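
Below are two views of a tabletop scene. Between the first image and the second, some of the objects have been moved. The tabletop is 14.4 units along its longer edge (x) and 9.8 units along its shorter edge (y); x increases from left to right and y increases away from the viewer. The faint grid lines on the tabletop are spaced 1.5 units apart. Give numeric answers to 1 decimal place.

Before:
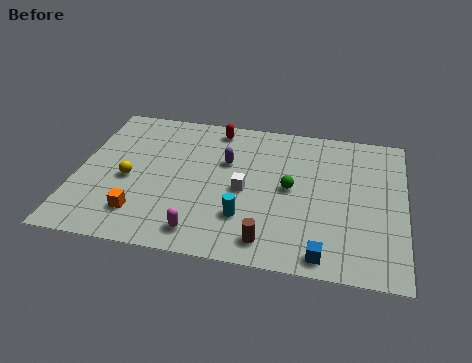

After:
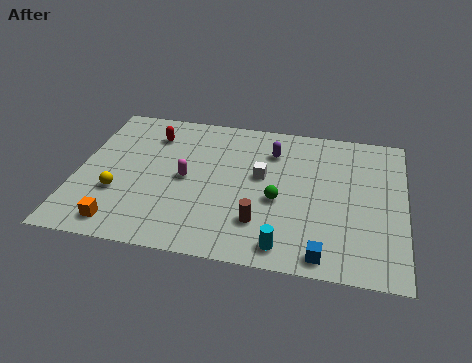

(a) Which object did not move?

the blue cube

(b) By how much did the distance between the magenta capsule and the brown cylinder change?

+1.2

Before: roughly 2.9 units apart; after: 4.1. That's 1.2 units further apart.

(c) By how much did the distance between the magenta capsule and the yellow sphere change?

-1.2

They were about 4.5 units apart before and 3.3 after — 1.2 units closer together.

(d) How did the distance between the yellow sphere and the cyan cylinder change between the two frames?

+2.3

Before: roughly 5.4 units apart; after: 7.7. That's 2.3 units further apart.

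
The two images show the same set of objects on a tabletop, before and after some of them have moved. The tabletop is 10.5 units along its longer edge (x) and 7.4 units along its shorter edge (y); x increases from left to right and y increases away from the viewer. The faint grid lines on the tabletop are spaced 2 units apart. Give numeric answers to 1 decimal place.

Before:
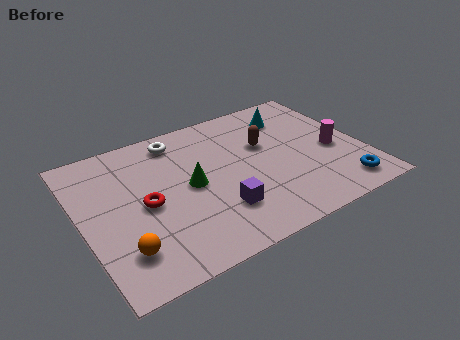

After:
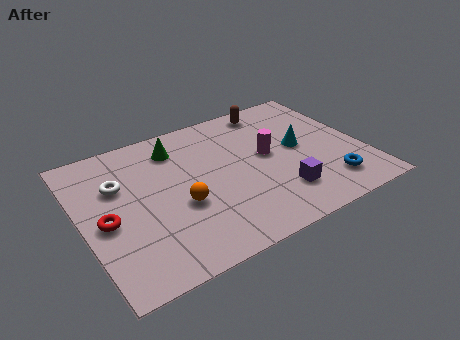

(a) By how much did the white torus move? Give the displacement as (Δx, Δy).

(-2.4, -1.4)

The white torus started near (3.9, 6.3) and ended near (1.5, 4.9).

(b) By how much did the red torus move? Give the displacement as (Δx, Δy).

(-1.5, -0.2)

From the two frames, the red torus sits at roughly (2.3, 3.5) before and (0.8, 3.3) after.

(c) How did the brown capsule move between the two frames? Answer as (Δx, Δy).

(0.6, 1.9)

From the two frames, the brown capsule sits at roughly (7.0, 4.6) before and (7.6, 6.5) after.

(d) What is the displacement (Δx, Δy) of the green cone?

(-0.2, 2.2)

The green cone started near (4.0, 3.7) and ended near (3.8, 5.9).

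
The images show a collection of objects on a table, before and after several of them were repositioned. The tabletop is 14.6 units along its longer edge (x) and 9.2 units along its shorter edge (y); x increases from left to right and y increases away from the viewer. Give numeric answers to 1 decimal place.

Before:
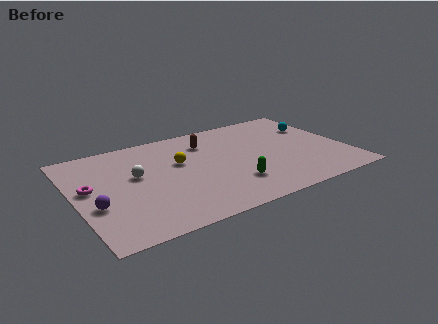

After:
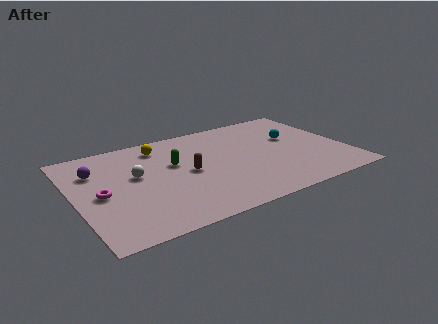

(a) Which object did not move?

the white sphere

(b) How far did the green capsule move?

4.2

From (8.1, 2.4) to (5.4, 5.6), the green capsule covered √(2.7² + 3.2²) ≈ 4.2 units.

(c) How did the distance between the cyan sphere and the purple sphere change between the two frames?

-2.1

They were about 12.8 units apart before and 10.7 after — 2.1 units closer together.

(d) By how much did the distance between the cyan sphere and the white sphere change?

-1.4

The distance was about 10.1 in the first image and 8.7 in the second, so they moved 1.4 units closer together.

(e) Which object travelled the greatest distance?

the green capsule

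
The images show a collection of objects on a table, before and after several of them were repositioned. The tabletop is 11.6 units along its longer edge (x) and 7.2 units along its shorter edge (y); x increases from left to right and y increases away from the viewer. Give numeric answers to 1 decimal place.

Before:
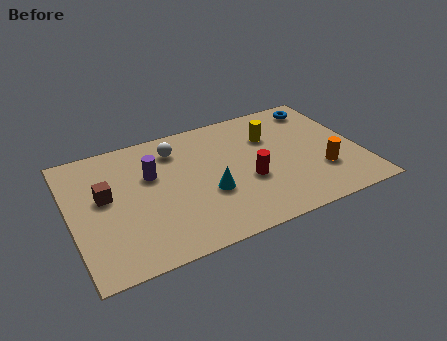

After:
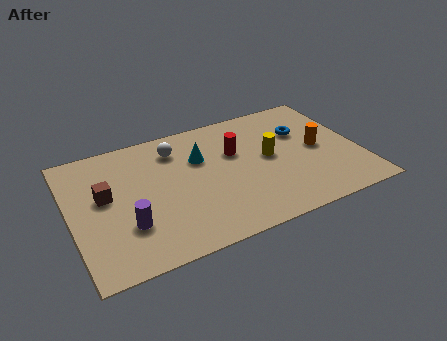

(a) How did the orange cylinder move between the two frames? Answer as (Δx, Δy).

(0.1, 1.4)

The orange cylinder started near (9.9, 2.2) and ended near (10.0, 3.6).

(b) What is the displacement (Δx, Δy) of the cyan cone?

(-0.1, 2.1)

The cyan cone was at about (5.4, 2.7) and moved to about (5.3, 4.8).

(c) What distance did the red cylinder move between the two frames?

1.8

From (7.0, 2.8) to (6.7, 4.6), the red cylinder covered √(0.3² + 1.8²) ≈ 1.8 units.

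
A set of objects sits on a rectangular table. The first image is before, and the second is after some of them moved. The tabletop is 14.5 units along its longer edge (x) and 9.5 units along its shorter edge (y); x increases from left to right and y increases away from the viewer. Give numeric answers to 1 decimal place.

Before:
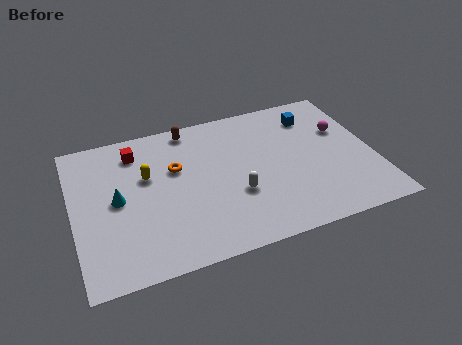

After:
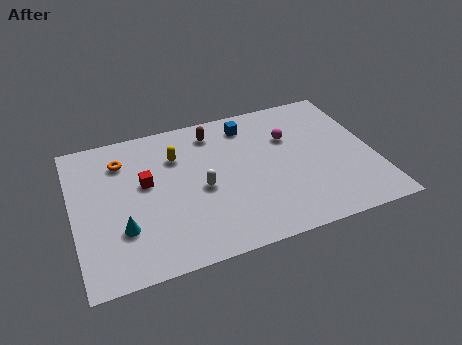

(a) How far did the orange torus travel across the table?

2.8

From (5.0, 6.0) to (2.5, 7.3), the orange torus covered √(2.5² + 1.3²) ≈ 2.8 units.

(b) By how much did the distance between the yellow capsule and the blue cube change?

-4.7

They were about 8.5 units apart before and 3.8 after — 4.7 units closer together.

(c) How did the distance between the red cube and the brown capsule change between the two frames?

+1.4

Before: roughly 2.8 units apart; after: 4.2. That's 1.4 units further apart.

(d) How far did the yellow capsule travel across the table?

1.7

The yellow capsule was near (3.6, 5.9) before and (5.1, 6.8) after, so it travelled √(1.5² + 0.9²) ≈ 1.7 units.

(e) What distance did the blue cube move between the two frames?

3.2

The blue cube moved from about (11.9, 7.5) to (8.7, 7.9), a distance of √(3.2² + 0.4²) ≈ 3.2.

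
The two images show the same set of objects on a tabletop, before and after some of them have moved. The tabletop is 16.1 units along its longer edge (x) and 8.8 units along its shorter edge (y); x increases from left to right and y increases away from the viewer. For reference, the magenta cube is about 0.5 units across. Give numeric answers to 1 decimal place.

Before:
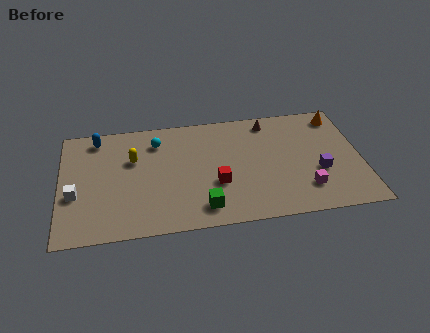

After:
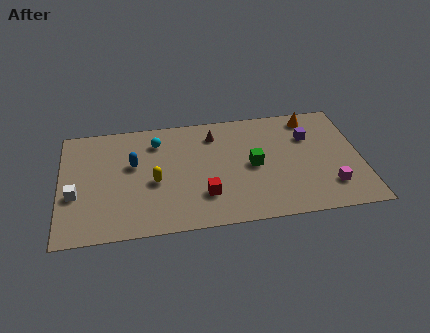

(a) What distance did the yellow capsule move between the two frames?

2.2

From (3.9, 5.7) to (5.0, 3.8), the yellow capsule covered √(1.1² + 1.9²) ≈ 2.2 units.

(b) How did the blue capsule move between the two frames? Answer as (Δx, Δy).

(1.9, -2.3)

The blue capsule started near (2.0, 7.6) and ended near (3.9, 5.3).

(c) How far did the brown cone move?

3.1

The brown cone was near (11.3, 7.6) before and (8.3, 7.0) after, so it travelled √(3.0² + 0.6²) ≈ 3.1 units.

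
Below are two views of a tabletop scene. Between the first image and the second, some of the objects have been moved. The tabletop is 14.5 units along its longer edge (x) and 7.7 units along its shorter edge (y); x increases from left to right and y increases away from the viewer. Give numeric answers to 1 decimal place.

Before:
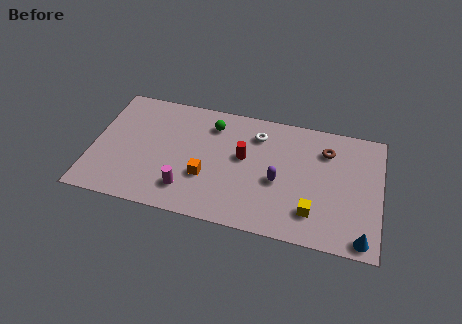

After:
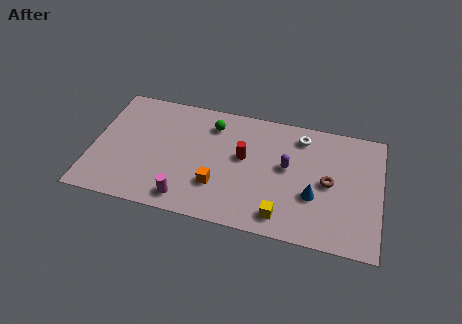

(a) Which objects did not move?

the red cylinder and the green sphere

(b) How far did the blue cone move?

3.2

From (13.7, 0.8) to (11.2, 2.8), the blue cone covered √(2.5² + 2.0²) ≈ 3.2 units.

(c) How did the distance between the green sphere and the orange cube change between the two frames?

+0.4

Before: roughly 3.4 units apart; after: 3.8. That's 0.4 units further apart.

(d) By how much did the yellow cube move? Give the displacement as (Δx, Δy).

(-1.5, -0.6)

The yellow cube was at about (11.2, 1.8) and moved to about (9.7, 1.2).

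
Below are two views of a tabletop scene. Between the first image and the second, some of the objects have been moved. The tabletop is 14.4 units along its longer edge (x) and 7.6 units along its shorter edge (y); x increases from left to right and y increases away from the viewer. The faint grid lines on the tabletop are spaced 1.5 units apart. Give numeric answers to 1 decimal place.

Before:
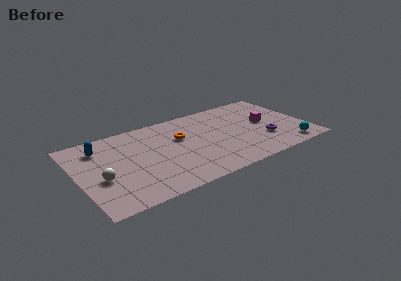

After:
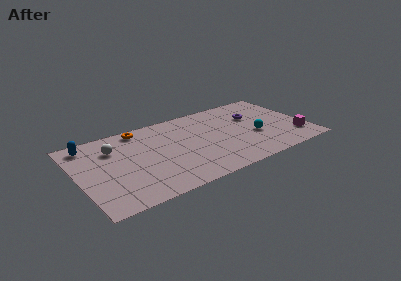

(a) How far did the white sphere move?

2.7

The white sphere was near (1.3, 3.0) before and (2.4, 5.5) after, so it travelled √(1.1² + 2.5²) ≈ 2.7 units.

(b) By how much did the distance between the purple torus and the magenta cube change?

+2.3

The distance was about 1.6 in the first image and 3.9 in the second, so they moved 2.3 units further apart.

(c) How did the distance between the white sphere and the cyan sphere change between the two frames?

-2.7

They were about 11.8 units apart before and 9.1 after — 2.7 units closer together.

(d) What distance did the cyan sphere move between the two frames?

2.7

The cyan sphere was near (12.9, 1.0) before and (11.1, 3.0) after, so it travelled √(1.8² + 2.0²) ≈ 2.7 units.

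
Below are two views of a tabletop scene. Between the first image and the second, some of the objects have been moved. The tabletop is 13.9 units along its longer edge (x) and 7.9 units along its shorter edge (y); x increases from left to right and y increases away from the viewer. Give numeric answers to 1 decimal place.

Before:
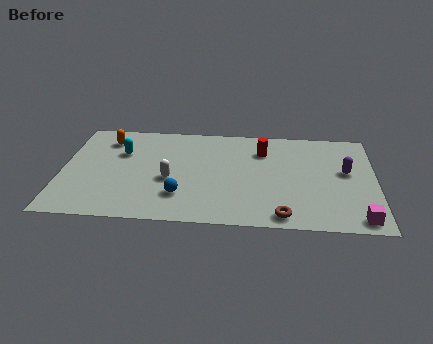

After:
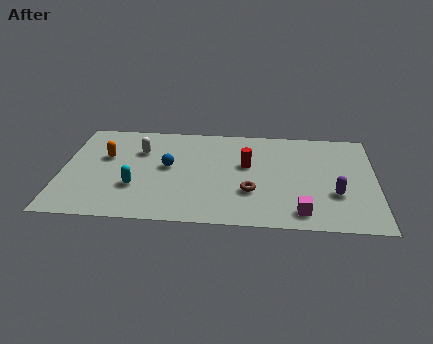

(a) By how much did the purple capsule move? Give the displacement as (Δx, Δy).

(-0.5, -1.8)

The purple capsule was at about (12.6, 4.5) and moved to about (12.1, 2.7).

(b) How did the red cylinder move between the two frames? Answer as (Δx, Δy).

(-0.7, -1.2)

From the two frames, the red cylinder sits at roughly (8.9, 5.9) before and (8.2, 4.7) after.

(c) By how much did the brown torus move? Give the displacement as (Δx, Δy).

(-1.4, 1.7)

The brown torus started near (9.8, 0.9) and ended near (8.4, 2.6).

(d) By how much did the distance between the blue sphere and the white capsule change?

+0.5

They were about 1.3 units apart before and 1.8 after — 0.5 units further apart.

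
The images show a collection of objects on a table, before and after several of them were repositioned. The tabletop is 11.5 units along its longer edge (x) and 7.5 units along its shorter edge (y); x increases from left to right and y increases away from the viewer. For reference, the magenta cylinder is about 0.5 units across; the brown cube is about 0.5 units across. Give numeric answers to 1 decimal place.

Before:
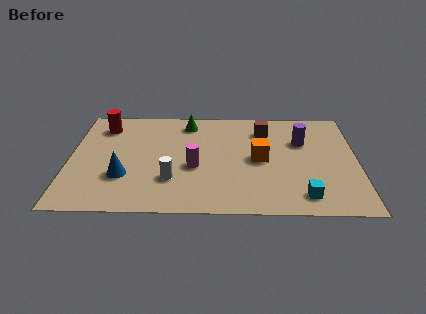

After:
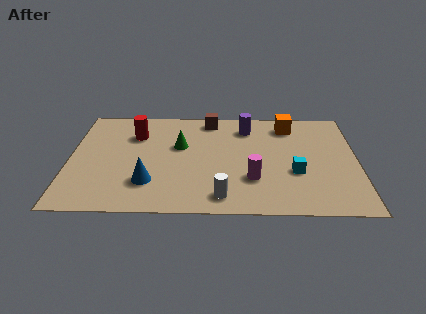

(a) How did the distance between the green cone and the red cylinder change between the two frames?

-1.4

Before: roughly 3.4 units apart; after: 2.0. That's 1.4 units closer together.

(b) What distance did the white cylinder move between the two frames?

2.3

From (4.1, 2.2) to (6.1, 1.1), the white cylinder covered √(2.0² + 1.1²) ≈ 2.3 units.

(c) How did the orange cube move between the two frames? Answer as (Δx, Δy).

(1.2, 2.5)

From the two frames, the orange cube sits at roughly (7.6, 3.7) before and (8.8, 6.2) after.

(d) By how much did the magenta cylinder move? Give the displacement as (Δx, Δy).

(2.3, -0.8)

The magenta cylinder was at about (5.0, 3.1) and moved to about (7.3, 2.3).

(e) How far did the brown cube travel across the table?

2.3

The brown cube was near (7.8, 5.8) before and (5.6, 6.6) after, so it travelled √(2.2² + 0.8²) ≈ 2.3 units.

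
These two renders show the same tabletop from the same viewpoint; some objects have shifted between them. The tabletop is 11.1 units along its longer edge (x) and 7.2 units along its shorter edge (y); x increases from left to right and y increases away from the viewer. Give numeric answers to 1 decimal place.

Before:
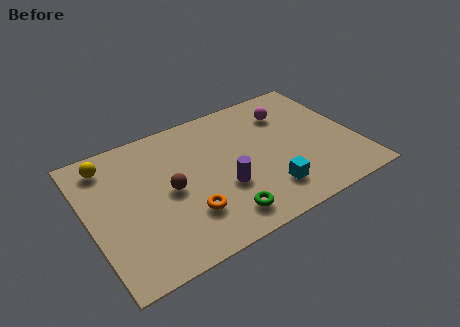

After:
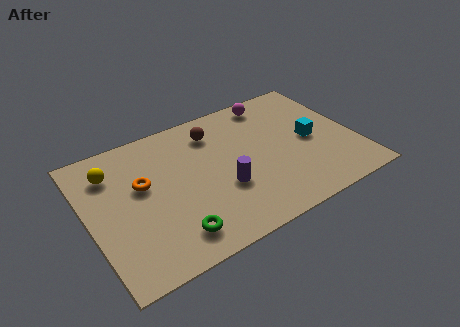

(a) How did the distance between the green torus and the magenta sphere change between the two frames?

+1.6

They were about 5.5 units apart before and 7.1 after — 1.6 units further apart.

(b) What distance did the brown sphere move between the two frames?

3.1

The brown sphere was near (3.3, 3.5) before and (5.5, 5.7) after, so it travelled √(2.2² + 2.2²) ≈ 3.1 units.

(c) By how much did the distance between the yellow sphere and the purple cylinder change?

-0.4

They were about 5.5 units apart before and 5.1 after — 0.4 units closer together.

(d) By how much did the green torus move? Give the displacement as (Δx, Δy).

(-2.0, 0.1)

The green torus was at about (5.1, 1.2) and moved to about (3.1, 1.3).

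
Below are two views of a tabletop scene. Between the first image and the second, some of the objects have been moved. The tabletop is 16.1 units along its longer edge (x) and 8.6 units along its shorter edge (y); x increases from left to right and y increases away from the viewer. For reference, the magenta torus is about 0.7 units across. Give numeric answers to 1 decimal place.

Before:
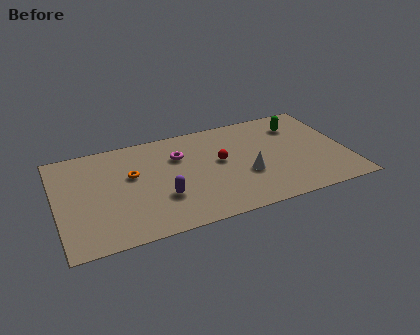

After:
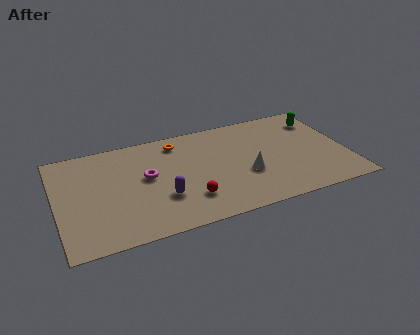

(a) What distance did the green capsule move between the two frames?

1.3

The green capsule was near (13.7, 6.6) before and (15.0, 6.7) after, so it travelled √(1.3² + 0.1²) ≈ 1.3 units.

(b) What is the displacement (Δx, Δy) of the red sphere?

(-2.0, -2.6)

The red sphere was at about (9.1, 4.8) and moved to about (7.1, 2.2).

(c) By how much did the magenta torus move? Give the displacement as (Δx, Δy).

(-1.9, -1.2)

From the two frames, the magenta torus sits at roughly (6.9, 6.0) before and (5.0, 4.8) after.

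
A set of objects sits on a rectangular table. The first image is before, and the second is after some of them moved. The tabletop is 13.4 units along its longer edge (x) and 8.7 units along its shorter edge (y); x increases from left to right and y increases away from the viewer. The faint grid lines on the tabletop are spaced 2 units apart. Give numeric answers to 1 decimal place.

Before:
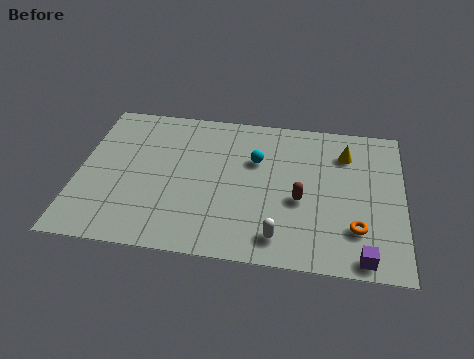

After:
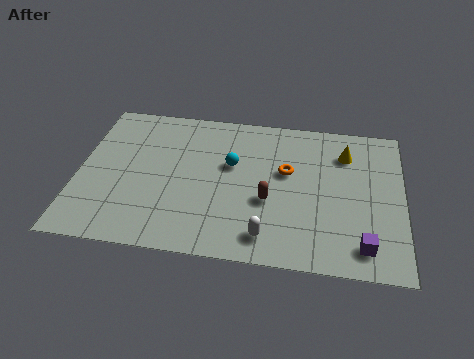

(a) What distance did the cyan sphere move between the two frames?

1.1

The cyan sphere moved from about (7.3, 5.7) to (6.3, 5.3), a distance of √(1.0² + 0.4²) ≈ 1.1.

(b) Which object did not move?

the yellow cone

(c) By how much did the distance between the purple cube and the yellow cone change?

-0.6

They were about 5.9 units apart before and 5.3 after — 0.6 units closer together.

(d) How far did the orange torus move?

4.1

The orange torus moved from about (11.5, 2.3) to (8.6, 5.2), a distance of √(2.9² + 2.9²) ≈ 4.1.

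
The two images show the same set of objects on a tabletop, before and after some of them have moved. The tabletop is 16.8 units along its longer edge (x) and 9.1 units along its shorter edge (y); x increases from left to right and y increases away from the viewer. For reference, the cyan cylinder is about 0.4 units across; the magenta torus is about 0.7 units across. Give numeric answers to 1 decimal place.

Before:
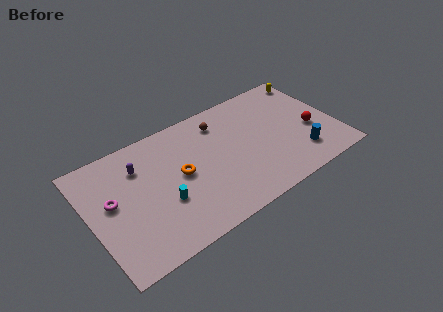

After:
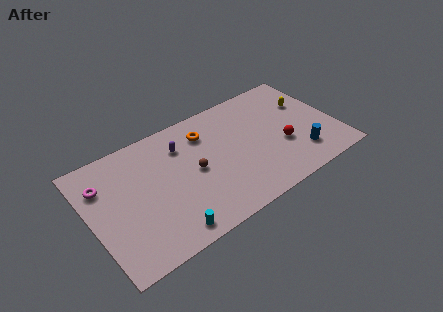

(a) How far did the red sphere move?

2.1

The red sphere moved from about (15.1, 3.7) to (13.0, 3.4), a distance of √(2.1² + 0.3²) ≈ 2.1.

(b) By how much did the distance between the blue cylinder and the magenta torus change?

+0.8

Before: roughly 12.9 units apart; after: 13.7. That's 0.8 units further apart.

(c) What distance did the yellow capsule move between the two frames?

2.1

From (16.0, 7.9) to (15.2, 6.0), the yellow capsule covered √(0.8² + 1.9²) ≈ 2.1 units.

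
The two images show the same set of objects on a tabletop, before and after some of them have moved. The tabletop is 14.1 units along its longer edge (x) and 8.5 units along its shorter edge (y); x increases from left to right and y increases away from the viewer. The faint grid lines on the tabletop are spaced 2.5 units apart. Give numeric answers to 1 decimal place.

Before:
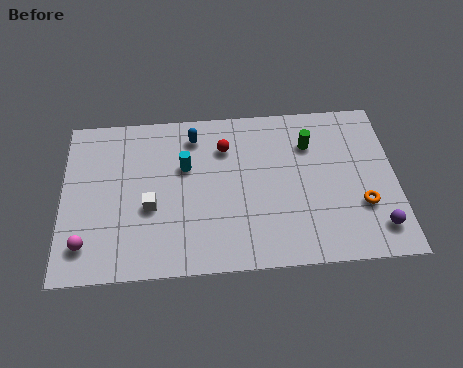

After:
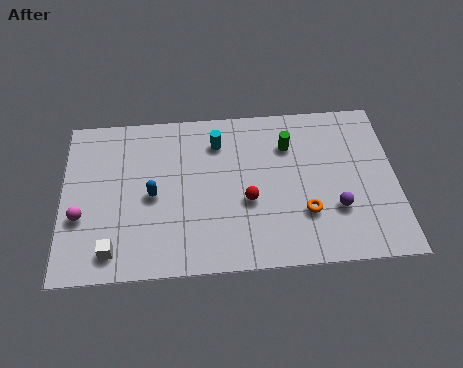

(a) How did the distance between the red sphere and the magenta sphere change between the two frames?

-0.5

They were about 7.5 units apart before and 7.0 after — 0.5 units closer together.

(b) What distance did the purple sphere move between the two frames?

2.0

The purple sphere moved from about (13.2, 1.6) to (11.5, 2.7), a distance of √(1.7² + 1.1²) ≈ 2.0.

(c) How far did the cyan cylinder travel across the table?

1.8

From (5.2, 5.4) to (6.6, 6.6), the cyan cylinder covered √(1.4² + 1.2²) ≈ 1.8 units.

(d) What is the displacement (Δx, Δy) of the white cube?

(-1.6, -2.1)

The white cube was at about (3.7, 3.4) and moved to about (2.1, 1.3).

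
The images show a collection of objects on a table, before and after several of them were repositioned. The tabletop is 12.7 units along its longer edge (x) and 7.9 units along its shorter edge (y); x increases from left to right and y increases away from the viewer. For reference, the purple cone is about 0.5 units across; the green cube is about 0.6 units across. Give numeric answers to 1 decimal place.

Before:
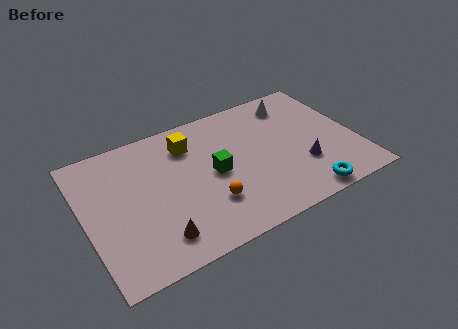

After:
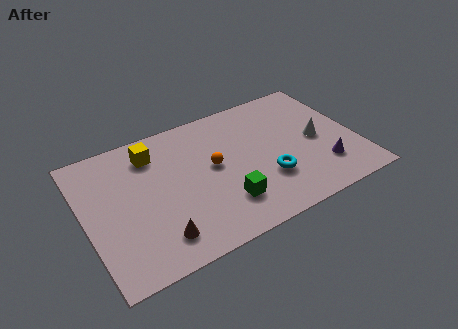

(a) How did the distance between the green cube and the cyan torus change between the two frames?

-2.7

They were about 4.9 units apart before and 2.2 after — 2.7 units closer together.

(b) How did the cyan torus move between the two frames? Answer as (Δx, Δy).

(-1.5, 1.7)

The cyan torus was at about (9.8, 0.8) and moved to about (8.3, 2.5).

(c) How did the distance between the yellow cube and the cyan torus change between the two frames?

-0.9

The distance was about 7.1 in the first image and 6.2 in the second, so they moved 0.9 units closer together.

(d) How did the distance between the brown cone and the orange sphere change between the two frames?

+1.5

Before: roughly 2.6 units apart; after: 4.1. That's 1.5 units further apart.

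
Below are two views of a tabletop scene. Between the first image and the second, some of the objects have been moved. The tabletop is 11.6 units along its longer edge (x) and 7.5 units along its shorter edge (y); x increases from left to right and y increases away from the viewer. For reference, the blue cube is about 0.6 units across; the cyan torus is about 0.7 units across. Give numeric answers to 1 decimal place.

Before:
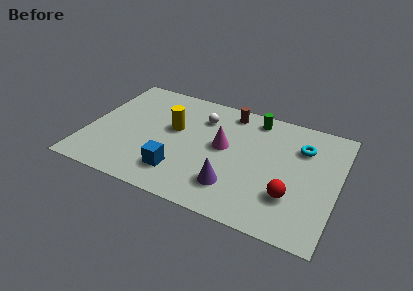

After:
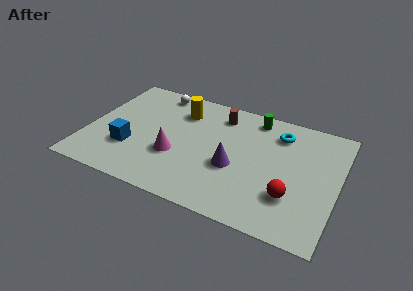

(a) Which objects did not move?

the red sphere and the green cylinder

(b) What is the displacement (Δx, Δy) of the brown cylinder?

(-0.4, -0.4)

From the two frames, the brown cylinder sits at roughly (6.3, 6.5) before and (5.9, 6.1) after.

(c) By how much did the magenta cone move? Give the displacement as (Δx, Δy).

(-2.1, -1.4)

The magenta cone started near (6.3, 4.1) and ended near (4.2, 2.7).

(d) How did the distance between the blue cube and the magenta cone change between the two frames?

-0.9

Before: roughly 3.0 units apart; after: 2.1. That's 0.9 units closer together.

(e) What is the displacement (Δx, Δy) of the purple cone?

(-0.1, 1.2)

The purple cone started near (7.0, 1.8) and ended near (6.9, 3.0).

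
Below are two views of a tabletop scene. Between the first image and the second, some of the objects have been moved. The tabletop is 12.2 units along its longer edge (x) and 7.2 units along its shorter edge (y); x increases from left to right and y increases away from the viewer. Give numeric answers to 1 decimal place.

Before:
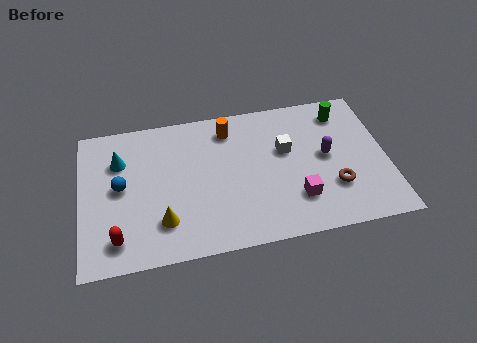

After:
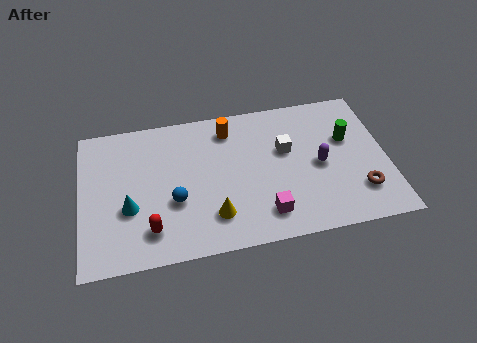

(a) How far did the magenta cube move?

1.4

The magenta cube was near (8.5, 1.9) before and (7.2, 1.4) after, so it travelled √(1.3² + 0.5²) ≈ 1.4 units.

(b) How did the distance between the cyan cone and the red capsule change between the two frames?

-2.4

They were about 3.8 units apart before and 1.4 after — 2.4 units closer together.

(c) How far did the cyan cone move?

2.4

From (1.6, 5.1) to (1.9, 2.7), the cyan cone covered √(0.3² + 2.4²) ≈ 2.4 units.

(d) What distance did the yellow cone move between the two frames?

2.0

The yellow cone was near (3.2, 1.8) before and (5.2, 1.7) after, so it travelled √(2.0² + 0.1²) ≈ 2.0 units.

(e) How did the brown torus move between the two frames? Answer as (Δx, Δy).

(1.0, -0.4)

The brown torus was at about (10.0, 2.2) and moved to about (11.0, 1.8).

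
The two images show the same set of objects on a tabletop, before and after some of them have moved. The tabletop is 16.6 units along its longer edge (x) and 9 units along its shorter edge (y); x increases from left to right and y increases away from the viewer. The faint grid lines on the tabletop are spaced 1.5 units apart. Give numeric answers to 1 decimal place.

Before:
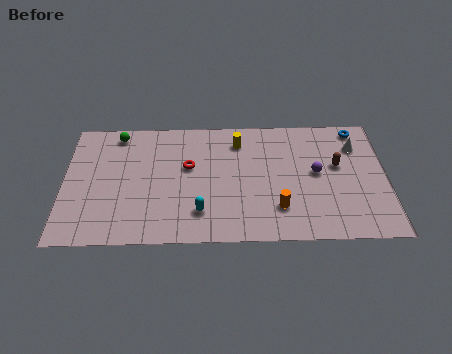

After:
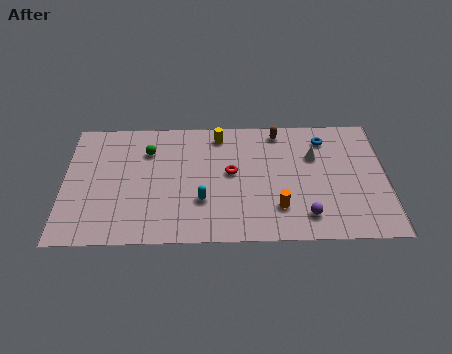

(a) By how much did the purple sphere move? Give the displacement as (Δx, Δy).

(-0.6, -3.1)

The purple sphere was at about (13.0, 4.8) and moved to about (12.4, 1.7).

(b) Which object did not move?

the orange cylinder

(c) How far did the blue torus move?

1.8

The blue torus moved from about (15.2, 8.0) to (13.5, 7.3), a distance of √(1.7² + 0.7²) ≈ 1.8.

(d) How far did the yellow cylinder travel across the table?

1.1

The yellow cylinder was near (9.0, 7.2) before and (8.0, 7.7) after, so it travelled √(1.0² + 0.5²) ≈ 1.1 units.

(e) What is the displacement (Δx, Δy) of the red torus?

(2.2, -0.5)

The red torus was at about (6.4, 5.4) and moved to about (8.6, 4.9).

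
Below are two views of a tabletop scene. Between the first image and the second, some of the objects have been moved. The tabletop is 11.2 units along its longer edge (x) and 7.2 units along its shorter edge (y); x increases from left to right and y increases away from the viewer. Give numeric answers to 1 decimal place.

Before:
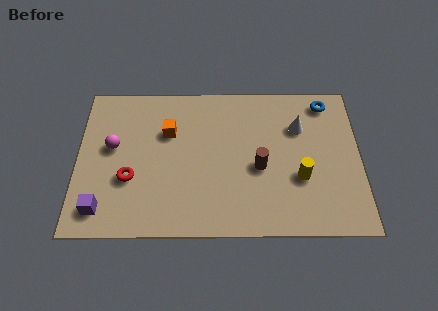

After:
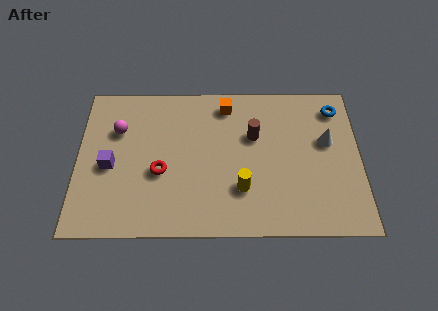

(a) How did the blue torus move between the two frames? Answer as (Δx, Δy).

(0.4, -0.3)

The blue torus was at about (9.9, 6.2) and moved to about (10.3, 5.9).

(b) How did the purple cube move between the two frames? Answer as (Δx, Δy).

(0.3, 2.0)

From the two frames, the purple cube sits at roughly (1.0, 1.2) before and (1.3, 3.2) after.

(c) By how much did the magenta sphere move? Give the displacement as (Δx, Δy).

(0.2, 0.8)

From the two frames, the magenta sphere sits at roughly (1.4, 4.1) before and (1.6, 4.9) after.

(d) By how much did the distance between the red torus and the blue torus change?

-1.0

They were about 8.6 units apart before and 7.6 after — 1.0 units closer together.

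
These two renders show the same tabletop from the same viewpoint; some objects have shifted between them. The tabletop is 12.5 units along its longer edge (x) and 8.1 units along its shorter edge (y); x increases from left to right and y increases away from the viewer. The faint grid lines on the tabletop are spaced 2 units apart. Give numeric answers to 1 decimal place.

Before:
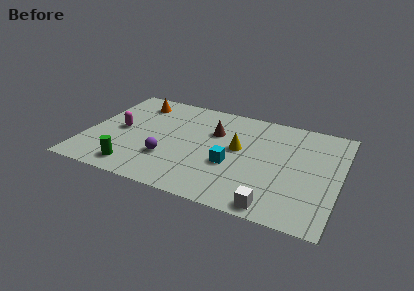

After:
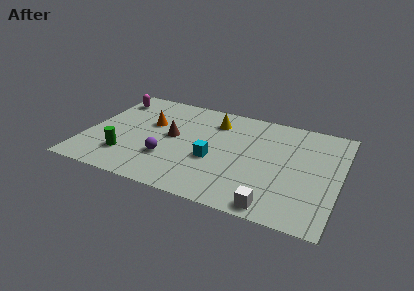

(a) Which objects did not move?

the white cube and the purple sphere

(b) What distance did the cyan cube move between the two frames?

0.9

The cyan cube was near (7.3, 3.1) before and (6.4, 3.2) after, so it travelled √(0.9² + 0.1²) ≈ 0.9 units.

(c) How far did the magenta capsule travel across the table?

2.6

The magenta capsule was near (1.6, 4.0) before and (0.8, 6.5) after, so it travelled √(0.8² + 2.5²) ≈ 2.6 units.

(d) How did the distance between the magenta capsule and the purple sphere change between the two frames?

+2.2

Before: roughly 3.0 units apart; after: 5.2. That's 2.2 units further apart.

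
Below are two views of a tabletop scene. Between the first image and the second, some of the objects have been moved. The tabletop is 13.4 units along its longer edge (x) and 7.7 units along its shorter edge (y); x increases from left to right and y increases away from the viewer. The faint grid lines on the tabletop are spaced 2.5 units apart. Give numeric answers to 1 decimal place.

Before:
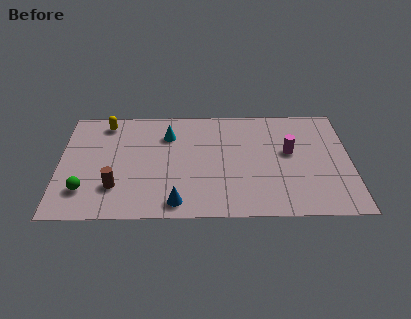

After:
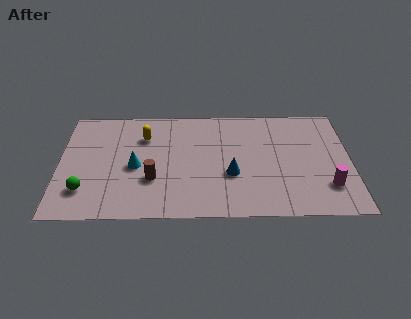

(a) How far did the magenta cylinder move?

2.9

From (10.6, 4.4) to (12.3, 2.0), the magenta cylinder covered √(1.7² + 2.4²) ≈ 2.9 units.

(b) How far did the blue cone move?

3.1

The blue cone moved from about (5.4, 1.0) to (7.9, 2.9), a distance of √(2.5² + 1.9²) ≈ 3.1.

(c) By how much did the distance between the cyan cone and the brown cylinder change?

-3.1

Before: roughly 4.3 units apart; after: 1.2. That's 3.1 units closer together.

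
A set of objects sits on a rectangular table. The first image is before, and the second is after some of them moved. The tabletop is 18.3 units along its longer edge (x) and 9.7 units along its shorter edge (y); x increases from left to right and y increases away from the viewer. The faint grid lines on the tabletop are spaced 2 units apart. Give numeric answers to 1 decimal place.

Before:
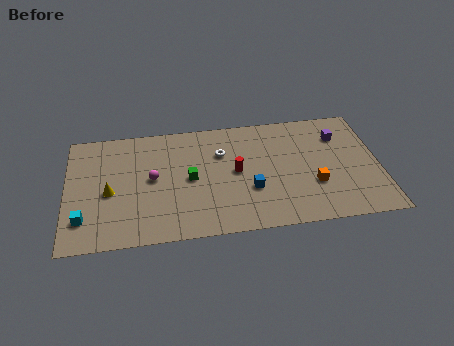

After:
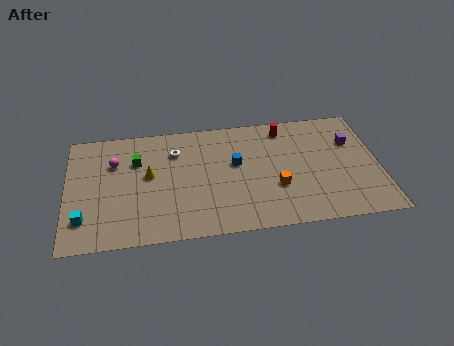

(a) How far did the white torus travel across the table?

2.7

The white torus moved from about (9.1, 6.7) to (6.4, 7.2), a distance of √(2.7² + 0.5²) ≈ 2.7.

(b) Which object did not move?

the cyan cube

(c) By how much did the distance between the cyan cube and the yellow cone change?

+2.4

They were about 2.5 units apart before and 4.9 after — 2.4 units further apart.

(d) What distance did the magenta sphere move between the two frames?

2.7

The magenta sphere moved from about (5.0, 5.1) to (2.8, 6.7), a distance of √(2.2² + 1.6²) ≈ 2.7.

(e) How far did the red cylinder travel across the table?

4.5

The red cylinder moved from about (9.9, 5.0) to (12.9, 8.3), a distance of √(3.0² + 3.3²) ≈ 4.5.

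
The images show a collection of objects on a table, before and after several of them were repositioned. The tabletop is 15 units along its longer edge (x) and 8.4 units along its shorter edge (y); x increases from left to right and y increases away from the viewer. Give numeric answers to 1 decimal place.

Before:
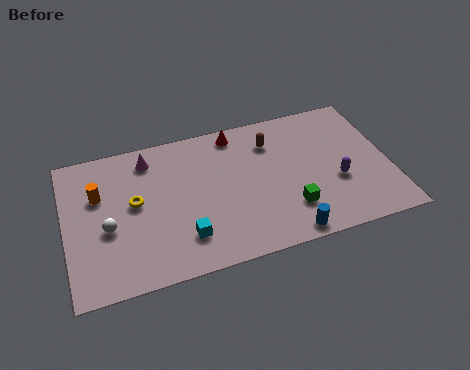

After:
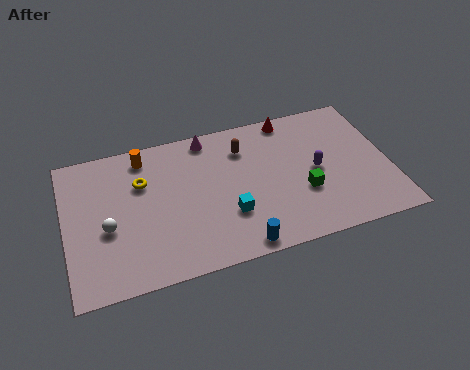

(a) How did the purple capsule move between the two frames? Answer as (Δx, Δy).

(-0.9, 0.9)

The purple capsule was at about (12.5, 3.2) and moved to about (11.6, 4.1).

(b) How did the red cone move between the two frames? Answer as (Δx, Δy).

(2.6, 0.2)

From the two frames, the red cone sits at roughly (8.1, 7.4) before and (10.7, 7.6) after.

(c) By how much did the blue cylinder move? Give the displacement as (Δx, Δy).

(-2.2, 0.0)

The blue cylinder started near (9.9, 0.8) and ended near (7.7, 0.8).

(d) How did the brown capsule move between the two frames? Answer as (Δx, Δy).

(-1.3, 0.0)

The brown capsule was at about (9.7, 6.4) and moved to about (8.4, 6.4).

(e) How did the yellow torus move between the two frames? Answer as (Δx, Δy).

(0.4, 1.1)

From the two frames, the yellow torus sits at roughly (3.2, 4.6) before and (3.6, 5.7) after.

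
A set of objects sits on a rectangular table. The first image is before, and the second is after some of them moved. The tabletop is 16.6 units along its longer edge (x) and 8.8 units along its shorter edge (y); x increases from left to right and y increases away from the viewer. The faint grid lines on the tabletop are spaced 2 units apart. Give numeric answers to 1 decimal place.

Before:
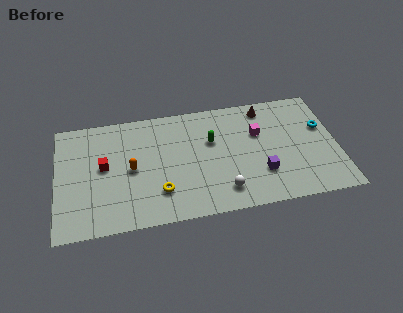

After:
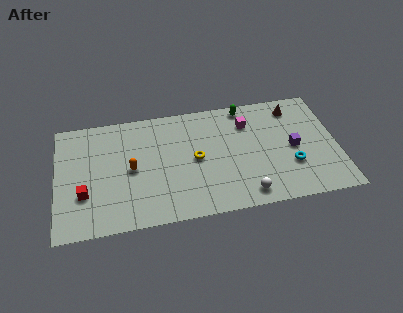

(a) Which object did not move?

the orange capsule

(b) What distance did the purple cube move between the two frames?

2.6

The purple cube was near (12.0, 2.6) before and (14.0, 4.2) after, so it travelled √(2.0² + 1.6²) ≈ 2.6 units.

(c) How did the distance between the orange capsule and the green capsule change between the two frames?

+2.8

The distance was about 5.0 in the first image and 7.8 in the second, so they moved 2.8 units further apart.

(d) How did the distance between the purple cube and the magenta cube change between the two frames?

+0.4

The distance was about 3.1 in the first image and 3.5 in the second, so they moved 0.4 units further apart.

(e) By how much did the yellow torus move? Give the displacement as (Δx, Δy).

(2.2, 2.1)

The yellow torus started near (6.0, 2.3) and ended near (8.2, 4.4).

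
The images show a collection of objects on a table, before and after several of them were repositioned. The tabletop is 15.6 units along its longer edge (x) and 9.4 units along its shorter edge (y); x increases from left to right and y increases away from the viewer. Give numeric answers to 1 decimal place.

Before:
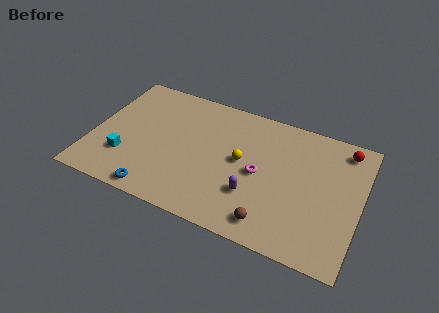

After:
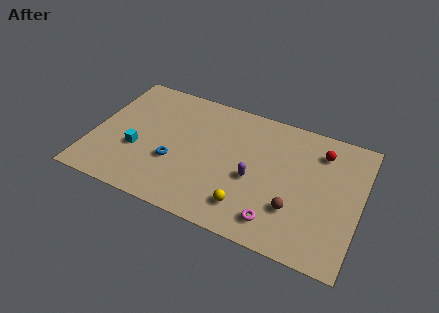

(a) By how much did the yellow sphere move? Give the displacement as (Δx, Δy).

(0.7, -3.1)

The yellow sphere started near (8.7, 5.0) and ended near (9.4, 1.9).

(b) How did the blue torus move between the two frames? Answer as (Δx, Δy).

(0.7, 2.5)

The blue torus started near (4.2, 0.9) and ended near (4.9, 3.4).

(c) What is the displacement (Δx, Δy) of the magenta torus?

(1.3, -2.9)

The magenta torus started near (9.8, 4.5) and ended near (11.1, 1.6).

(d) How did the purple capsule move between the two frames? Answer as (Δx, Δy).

(-0.1, 1.1)

From the two frames, the purple capsule sits at roughly (9.6, 2.9) before and (9.5, 4.0) after.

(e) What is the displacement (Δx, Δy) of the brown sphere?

(1.2, 1.4)

The brown sphere started near (10.8, 1.4) and ended near (12.0, 2.8).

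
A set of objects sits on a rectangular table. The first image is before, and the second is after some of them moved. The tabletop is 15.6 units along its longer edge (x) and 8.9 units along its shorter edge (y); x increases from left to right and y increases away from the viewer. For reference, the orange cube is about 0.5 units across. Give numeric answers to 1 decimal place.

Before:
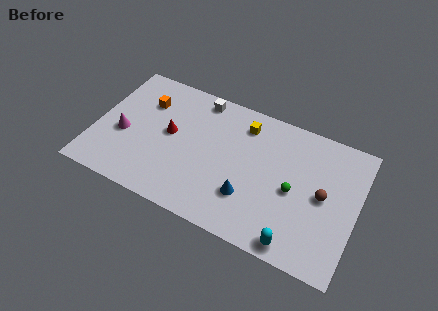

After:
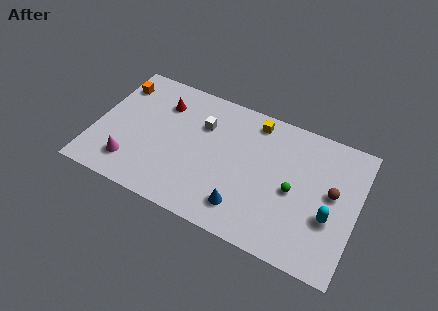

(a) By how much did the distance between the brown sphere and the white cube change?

-0.5

Before: roughly 8.5 units apart; after: 8.0. That's 0.5 units closer together.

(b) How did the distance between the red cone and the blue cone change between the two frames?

+1.9

They were about 5.5 units apart before and 7.4 after — 1.9 units further apart.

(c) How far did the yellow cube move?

0.8

The yellow cube was near (8.6, 7.2) before and (9.2, 7.7) after, so it travelled √(0.6² + 0.5²) ≈ 0.8 units.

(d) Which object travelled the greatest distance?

the cyan capsule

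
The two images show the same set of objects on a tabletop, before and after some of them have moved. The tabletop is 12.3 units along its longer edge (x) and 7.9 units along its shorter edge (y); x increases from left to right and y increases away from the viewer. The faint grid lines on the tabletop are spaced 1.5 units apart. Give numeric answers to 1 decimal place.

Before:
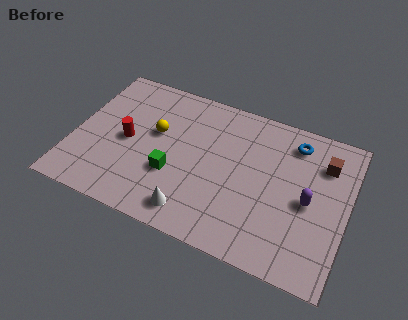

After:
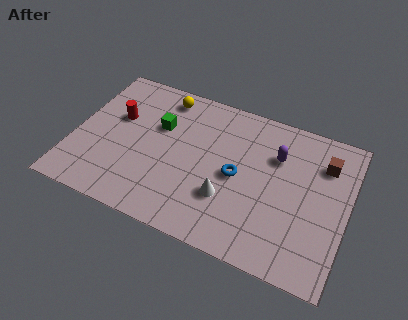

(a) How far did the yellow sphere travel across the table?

2.1

The yellow sphere moved from about (3.6, 4.7) to (3.7, 6.8), a distance of √(0.1² + 2.1²) ≈ 2.1.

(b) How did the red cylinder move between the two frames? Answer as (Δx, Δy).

(-0.6, 1.1)

From the two frames, the red cylinder sits at roughly (2.4, 3.8) before and (1.8, 4.9) after.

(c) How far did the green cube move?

2.5

The green cube was near (4.6, 2.8) before and (3.7, 5.1) after, so it travelled √(0.9² + 2.3²) ≈ 2.5 units.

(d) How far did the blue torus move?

3.5

The blue torus moved from about (9.7, 6.5) to (7.4, 3.8), a distance of √(2.3² + 2.7²) ≈ 3.5.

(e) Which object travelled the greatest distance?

the blue torus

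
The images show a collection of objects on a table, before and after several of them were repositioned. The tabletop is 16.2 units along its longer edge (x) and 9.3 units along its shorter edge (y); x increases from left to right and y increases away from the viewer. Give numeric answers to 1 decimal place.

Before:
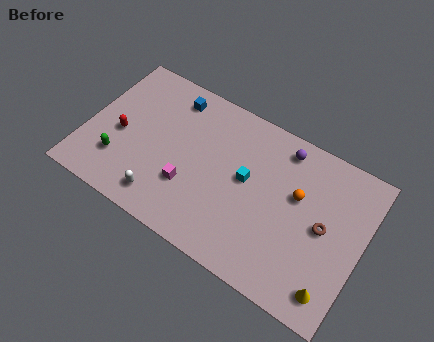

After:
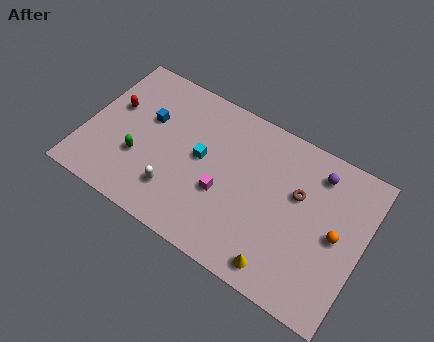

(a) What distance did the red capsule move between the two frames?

1.6

From (2.0, 4.1) to (1.4, 5.6), the red capsule covered √(0.6² + 1.5²) ≈ 1.6 units.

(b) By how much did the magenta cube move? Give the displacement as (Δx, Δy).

(1.9, 0.6)

The magenta cube started near (6.3, 3.0) and ended near (8.2, 3.6).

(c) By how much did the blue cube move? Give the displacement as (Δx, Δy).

(-1.1, -2.0)

The blue cube was at about (4.5, 7.8) and moved to about (3.4, 5.8).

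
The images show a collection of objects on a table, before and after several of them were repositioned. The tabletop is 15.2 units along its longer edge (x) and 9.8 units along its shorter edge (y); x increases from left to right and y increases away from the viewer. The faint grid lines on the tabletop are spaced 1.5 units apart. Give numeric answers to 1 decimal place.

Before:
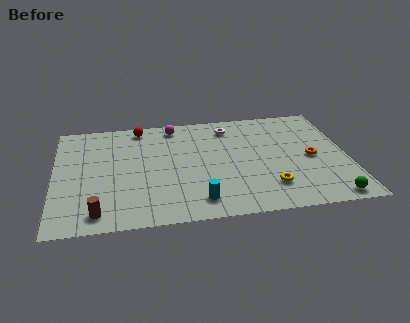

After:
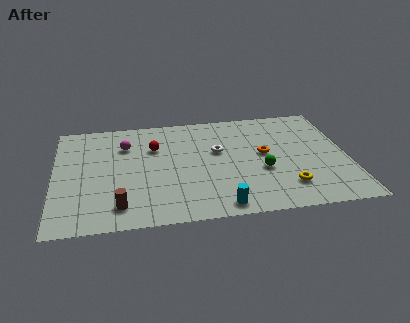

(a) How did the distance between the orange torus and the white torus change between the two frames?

-2.9

The distance was about 5.4 in the first image and 2.5 in the second, so they moved 2.9 units closer together.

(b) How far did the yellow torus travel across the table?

0.9

The yellow torus was near (11.0, 2.3) before and (11.9, 2.2) after, so it travelled √(0.9² + 0.1²) ≈ 0.9 units.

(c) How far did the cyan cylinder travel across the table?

1.3

From (7.3, 1.6) to (8.4, 1.0), the cyan cylinder covered √(1.1² + 0.6²) ≈ 1.3 units.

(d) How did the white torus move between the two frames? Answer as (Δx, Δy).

(-0.7, -2.2)

The white torus started near (9.2, 8.1) and ended near (8.5, 5.9).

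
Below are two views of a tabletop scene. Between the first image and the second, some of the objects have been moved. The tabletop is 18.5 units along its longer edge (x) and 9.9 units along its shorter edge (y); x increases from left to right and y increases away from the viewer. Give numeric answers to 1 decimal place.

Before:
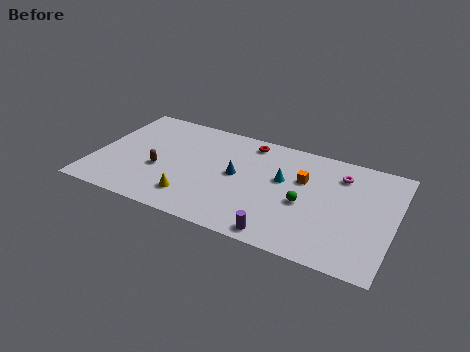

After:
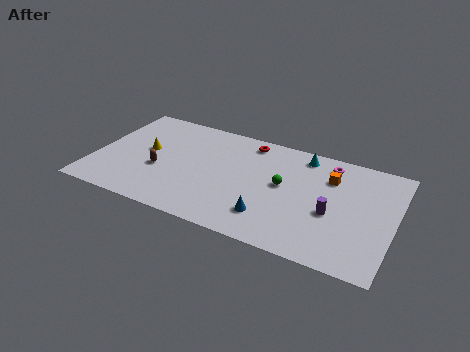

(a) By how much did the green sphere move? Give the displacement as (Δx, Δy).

(-1.4, 1.1)

The green sphere was at about (13.1, 4.3) and moved to about (11.7, 5.4).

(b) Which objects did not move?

the brown capsule and the red torus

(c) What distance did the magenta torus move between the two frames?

1.1

From (15.0, 7.7) to (14.2, 8.4), the magenta torus covered √(0.8² + 0.7²) ≈ 1.1 units.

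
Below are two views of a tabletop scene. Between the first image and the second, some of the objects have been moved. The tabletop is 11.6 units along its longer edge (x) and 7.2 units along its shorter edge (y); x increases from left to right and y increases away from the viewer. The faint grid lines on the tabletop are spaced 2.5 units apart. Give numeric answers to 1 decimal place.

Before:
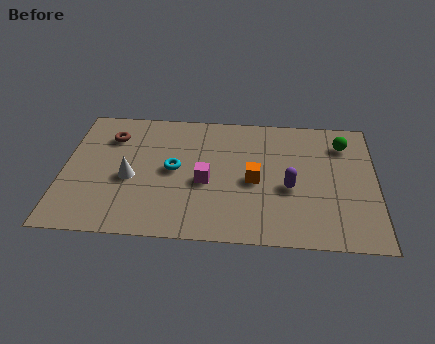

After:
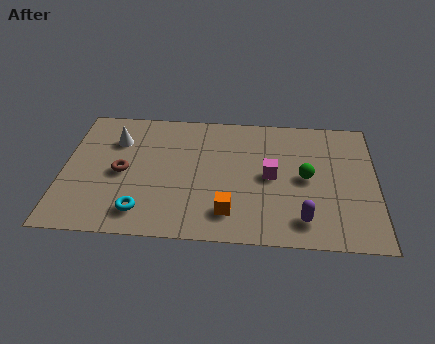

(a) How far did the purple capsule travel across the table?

1.8

The purple capsule was near (8.4, 3.0) before and (8.9, 1.3) after, so it travelled √(0.5² + 1.7²) ≈ 1.8 units.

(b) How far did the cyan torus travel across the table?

2.6

From (4.1, 3.7) to (3.0, 1.3), the cyan torus covered √(1.1² + 2.4²) ≈ 2.6 units.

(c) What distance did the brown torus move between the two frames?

2.1

From (1.7, 5.4) to (2.2, 3.4), the brown torus covered √(0.5² + 2.0²) ≈ 2.1 units.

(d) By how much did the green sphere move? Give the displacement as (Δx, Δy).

(-1.4, -2.0)

The green sphere was at about (10.4, 5.6) and moved to about (9.0, 3.6).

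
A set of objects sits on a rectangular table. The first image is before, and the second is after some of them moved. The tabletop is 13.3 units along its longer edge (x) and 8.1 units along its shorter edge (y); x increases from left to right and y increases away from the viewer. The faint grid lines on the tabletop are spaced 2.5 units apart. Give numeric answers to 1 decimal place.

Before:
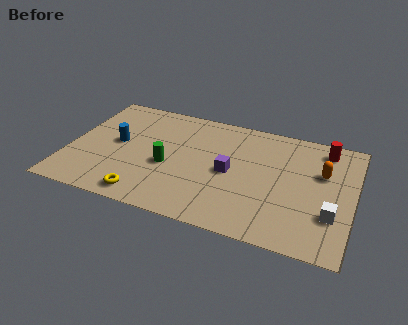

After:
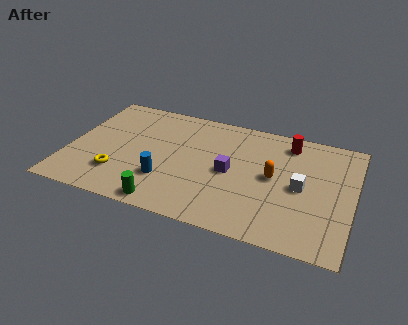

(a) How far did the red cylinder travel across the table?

1.7

The red cylinder was near (11.8, 6.9) before and (10.1, 6.8) after, so it travelled √(1.7² + 0.1²) ≈ 1.7 units.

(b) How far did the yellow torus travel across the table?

1.8

From (3.9, 1.0) to (2.5, 2.1), the yellow torus covered √(1.4² + 1.1²) ≈ 1.8 units.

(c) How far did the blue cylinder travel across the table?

3.1

The blue cylinder moved from about (2.2, 4.3) to (4.7, 2.4), a distance of √(2.5² + 1.9²) ≈ 3.1.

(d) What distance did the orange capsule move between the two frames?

2.4

From (11.8, 5.2) to (9.6, 4.2), the orange capsule covered √(2.2² + 1.0²) ≈ 2.4 units.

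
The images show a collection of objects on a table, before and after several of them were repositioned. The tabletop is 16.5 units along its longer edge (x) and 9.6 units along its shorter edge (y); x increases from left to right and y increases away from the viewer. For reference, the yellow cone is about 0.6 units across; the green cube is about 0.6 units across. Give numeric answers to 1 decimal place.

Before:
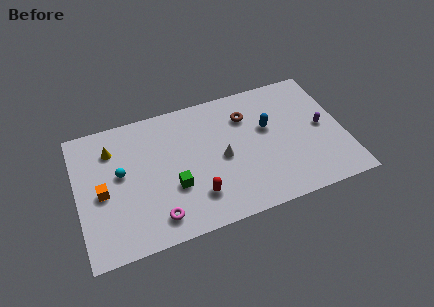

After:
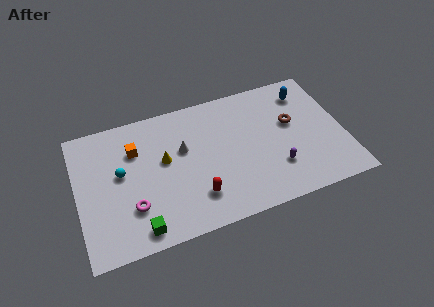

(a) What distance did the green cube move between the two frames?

3.2

The green cube was near (5.8, 3.4) before and (3.5, 1.2) after, so it travelled √(2.3² + 2.2²) ≈ 3.2 units.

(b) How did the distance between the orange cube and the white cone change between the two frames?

-4.4

Before: roughly 7.4 units apart; after: 3.0. That's 4.4 units closer together.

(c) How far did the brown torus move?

3.0

From (10.7, 7.1) to (13.4, 5.7), the brown torus covered √(2.7² + 1.4²) ≈ 3.0 units.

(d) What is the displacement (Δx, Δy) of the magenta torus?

(-1.4, 1.2)

From the two frames, the magenta torus sits at roughly (4.6, 1.6) before and (3.2, 2.8) after.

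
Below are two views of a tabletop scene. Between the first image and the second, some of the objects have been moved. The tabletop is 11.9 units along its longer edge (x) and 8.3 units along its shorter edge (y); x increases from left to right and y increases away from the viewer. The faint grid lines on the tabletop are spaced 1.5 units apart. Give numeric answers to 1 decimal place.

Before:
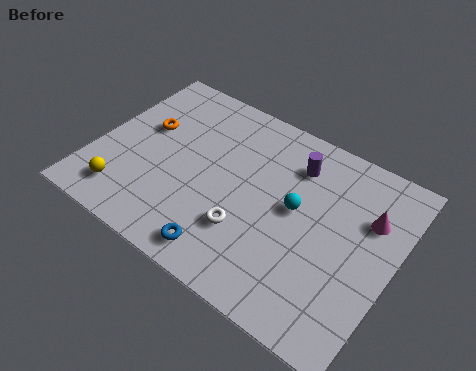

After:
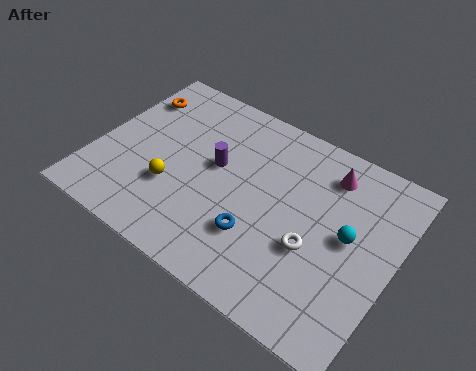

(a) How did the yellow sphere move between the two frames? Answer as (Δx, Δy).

(1.7, 1.3)

The yellow sphere started near (1.6, 1.5) and ended near (3.3, 2.8).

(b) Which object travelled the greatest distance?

the purple cylinder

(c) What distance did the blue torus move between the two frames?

1.7

From (5.8, 1.1) to (6.8, 2.5), the blue torus covered √(1.0² + 1.4²) ≈ 1.7 units.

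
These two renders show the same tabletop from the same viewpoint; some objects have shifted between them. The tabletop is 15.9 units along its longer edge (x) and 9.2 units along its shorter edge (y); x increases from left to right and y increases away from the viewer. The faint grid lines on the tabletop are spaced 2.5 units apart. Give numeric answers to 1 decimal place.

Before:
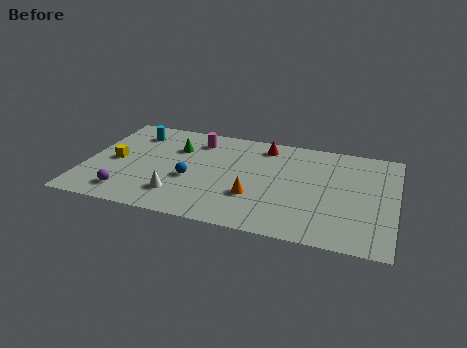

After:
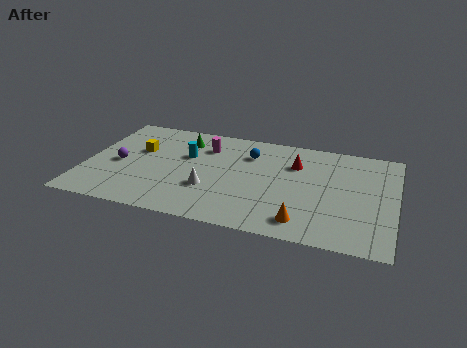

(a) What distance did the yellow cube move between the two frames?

1.7

The yellow cube was near (1.5, 4.4) before and (2.6, 5.7) after, so it travelled √(1.1² + 1.3²) ≈ 1.7 units.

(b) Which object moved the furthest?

the blue sphere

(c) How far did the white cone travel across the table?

1.8

The white cone moved from about (5.0, 2.1) to (6.5, 3.1), a distance of √(1.5² + 1.0²) ≈ 1.8.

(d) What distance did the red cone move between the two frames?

2.1

The red cone was near (9.0, 7.8) before and (10.7, 6.5) after, so it travelled √(1.7² + 1.3²) ≈ 2.1 units.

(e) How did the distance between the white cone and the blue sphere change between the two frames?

+2.4

Before: roughly 1.7 units apart; after: 4.1. That's 2.4 units further apart.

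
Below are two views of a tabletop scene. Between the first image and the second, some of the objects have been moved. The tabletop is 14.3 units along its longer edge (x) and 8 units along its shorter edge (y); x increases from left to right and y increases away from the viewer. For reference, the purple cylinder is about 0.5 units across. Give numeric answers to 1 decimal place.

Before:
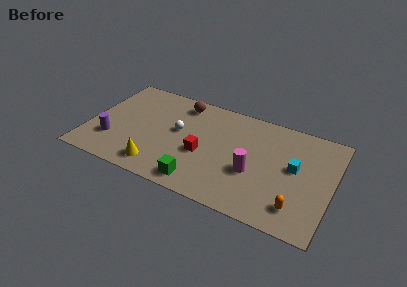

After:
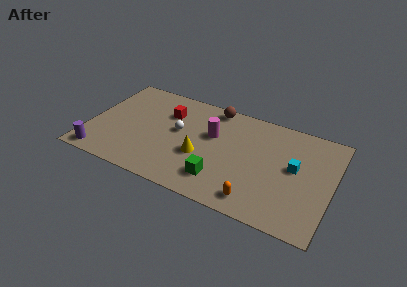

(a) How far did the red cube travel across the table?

3.4

From (6.8, 3.3) to (4.4, 5.7), the red cube covered √(2.4² + 2.4²) ≈ 3.4 units.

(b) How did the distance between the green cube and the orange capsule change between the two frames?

-3.3

Before: roughly 5.6 units apart; after: 2.3. That's 3.3 units closer together.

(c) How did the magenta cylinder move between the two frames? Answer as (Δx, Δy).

(-2.6, 1.9)

From the two frames, the magenta cylinder sits at roughly (9.8, 3.1) before and (7.2, 5.0) after.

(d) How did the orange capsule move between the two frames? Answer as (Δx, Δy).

(-2.3, -0.4)

From the two frames, the orange capsule sits at roughly (12.5, 1.6) before and (10.2, 1.2) after.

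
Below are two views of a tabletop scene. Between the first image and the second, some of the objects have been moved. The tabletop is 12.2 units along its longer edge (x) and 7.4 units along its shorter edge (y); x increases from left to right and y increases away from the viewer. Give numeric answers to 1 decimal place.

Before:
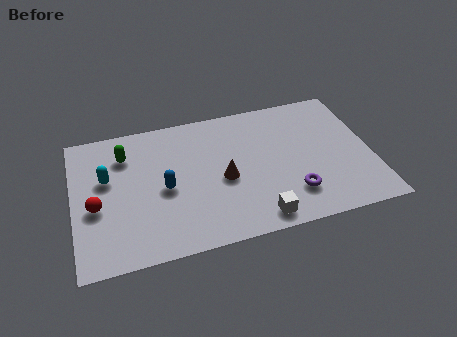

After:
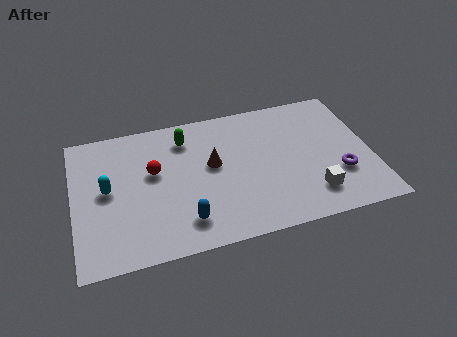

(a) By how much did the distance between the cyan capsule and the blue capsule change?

+1.3

They were about 2.5 units apart before and 3.8 after — 1.3 units further apart.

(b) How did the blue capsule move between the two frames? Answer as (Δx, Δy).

(0.7, -1.9)

From the two frames, the blue capsule sits at roughly (3.7, 3.4) before and (4.4, 1.5) after.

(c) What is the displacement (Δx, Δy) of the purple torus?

(2.0, 0.6)

From the two frames, the purple torus sits at roughly (8.8, 1.8) before and (10.8, 2.4) after.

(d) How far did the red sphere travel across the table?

2.7

From (0.9, 3.1) to (3.3, 4.4), the red sphere covered √(2.4² + 1.3²) ≈ 2.7 units.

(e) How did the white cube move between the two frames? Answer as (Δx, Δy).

(2.3, 0.7)

From the two frames, the white cube sits at roughly (7.3, 0.9) before and (9.6, 1.6) after.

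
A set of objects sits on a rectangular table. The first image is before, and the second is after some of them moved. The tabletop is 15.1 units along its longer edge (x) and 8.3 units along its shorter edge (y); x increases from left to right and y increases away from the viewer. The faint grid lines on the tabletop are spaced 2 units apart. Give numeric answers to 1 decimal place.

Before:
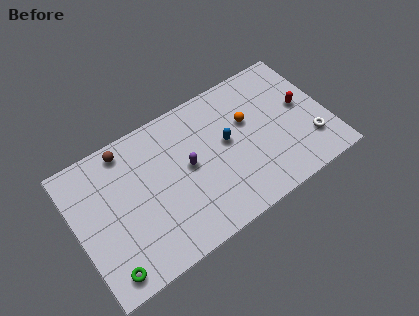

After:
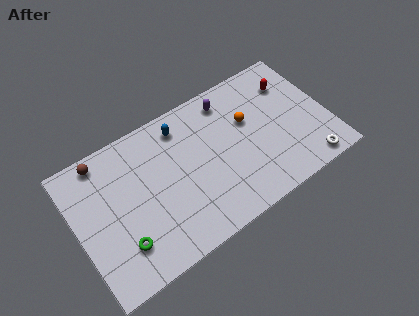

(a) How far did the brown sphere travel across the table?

1.4

The brown sphere was near (3.4, 7.3) before and (2.0, 7.4) after, so it travelled √(1.4² + 0.1²) ≈ 1.4 units.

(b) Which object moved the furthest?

the purple capsule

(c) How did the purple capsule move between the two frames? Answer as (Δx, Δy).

(2.9, 2.6)

The purple capsule started near (6.7, 4.4) and ended near (9.6, 7.0).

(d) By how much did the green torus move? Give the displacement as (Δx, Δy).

(1.0, 1.0)

The green torus started near (1.3, 1.1) and ended near (2.3, 2.1).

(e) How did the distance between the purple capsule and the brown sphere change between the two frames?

+3.2

Before: roughly 4.4 units apart; after: 7.6. That's 3.2 units further apart.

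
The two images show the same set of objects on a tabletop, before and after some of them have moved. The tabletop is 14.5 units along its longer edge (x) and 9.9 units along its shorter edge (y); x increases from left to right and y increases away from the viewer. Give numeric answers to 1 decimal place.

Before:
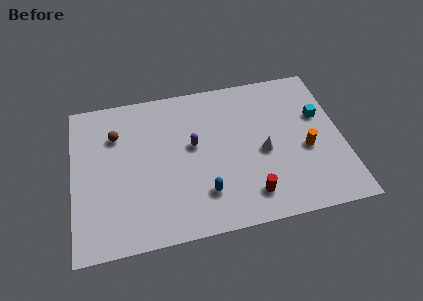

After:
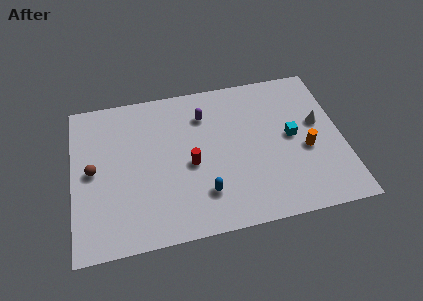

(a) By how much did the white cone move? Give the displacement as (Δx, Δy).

(3.1, 1.3)

The white cone was at about (10.2, 4.4) and moved to about (13.3, 5.7).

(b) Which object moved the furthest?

the red cylinder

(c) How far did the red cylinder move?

4.0

The red cylinder moved from about (9.3, 1.8) to (6.3, 4.4), a distance of √(3.0² + 2.6²) ≈ 4.0.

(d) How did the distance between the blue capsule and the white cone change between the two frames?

+3.3

The distance was about 3.9 in the first image and 7.2 in the second, so they moved 3.3 units further apart.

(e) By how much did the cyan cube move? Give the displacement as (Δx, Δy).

(-1.6, -1.1)

From the two frames, the cyan cube sits at roughly (13.4, 6.2) before and (11.8, 5.1) after.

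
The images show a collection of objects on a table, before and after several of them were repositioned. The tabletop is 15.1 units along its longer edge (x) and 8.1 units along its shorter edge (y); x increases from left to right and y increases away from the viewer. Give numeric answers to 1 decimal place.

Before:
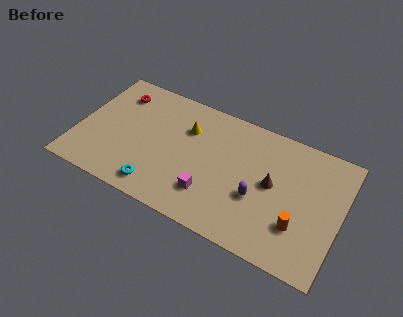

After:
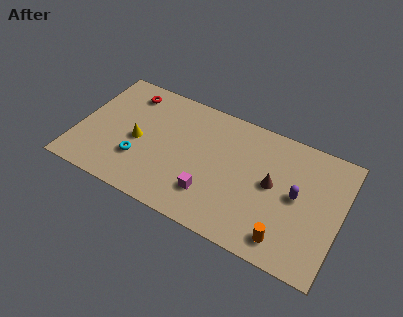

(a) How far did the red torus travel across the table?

0.7

The red torus was near (1.9, 6.4) before and (2.5, 6.7) after, so it travelled √(0.6² + 0.3²) ≈ 0.7 units.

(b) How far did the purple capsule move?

2.4

The purple capsule was near (10.5, 3.1) before and (12.6, 4.2) after, so it travelled √(2.1² + 1.1²) ≈ 2.4 units.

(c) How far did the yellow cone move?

3.3

The yellow cone moved from about (6.1, 5.7) to (3.5, 3.7), a distance of √(2.6² + 2.0²) ≈ 3.3.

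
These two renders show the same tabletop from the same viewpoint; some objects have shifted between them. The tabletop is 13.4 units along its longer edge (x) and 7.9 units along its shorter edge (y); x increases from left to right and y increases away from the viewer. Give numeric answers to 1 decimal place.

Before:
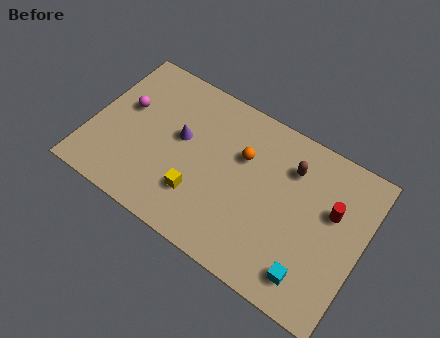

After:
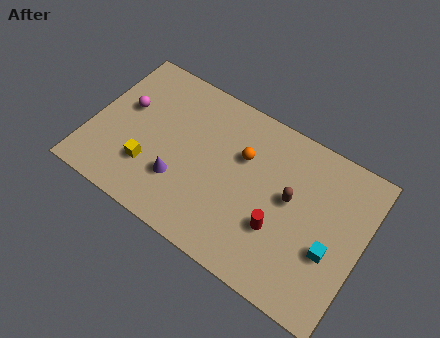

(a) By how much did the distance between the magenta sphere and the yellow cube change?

-1.9

They were about 4.8 units apart before and 2.9 after — 1.9 units closer together.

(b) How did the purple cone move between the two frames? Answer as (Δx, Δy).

(0.3, -2.1)

The purple cone started near (4.3, 4.5) and ended near (4.6, 2.4).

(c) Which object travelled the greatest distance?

the red cylinder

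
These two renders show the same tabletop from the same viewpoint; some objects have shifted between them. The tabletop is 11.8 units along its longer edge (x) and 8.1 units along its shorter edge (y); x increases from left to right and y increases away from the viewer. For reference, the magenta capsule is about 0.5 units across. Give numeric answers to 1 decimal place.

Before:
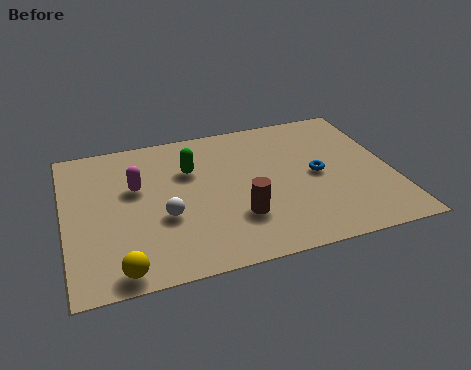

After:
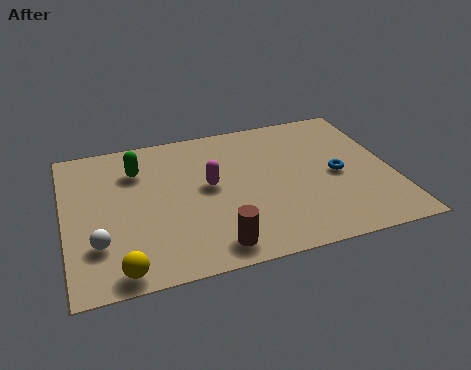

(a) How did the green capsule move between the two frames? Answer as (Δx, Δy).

(-1.9, 0.5)

The green capsule started near (4.6, 5.5) and ended near (2.7, 6.0).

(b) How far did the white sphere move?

2.5

The white sphere moved from about (3.5, 3.1) to (1.1, 2.3), a distance of √(2.4² + 0.8²) ≈ 2.5.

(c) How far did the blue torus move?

0.7

The blue torus moved from about (9.1, 4.0) to (9.8, 3.8), a distance of √(0.7² + 0.2²) ≈ 0.7.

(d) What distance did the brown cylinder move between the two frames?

1.6

From (6.1, 2.4) to (5.1, 1.1), the brown cylinder covered √(1.0² + 1.3²) ≈ 1.6 units.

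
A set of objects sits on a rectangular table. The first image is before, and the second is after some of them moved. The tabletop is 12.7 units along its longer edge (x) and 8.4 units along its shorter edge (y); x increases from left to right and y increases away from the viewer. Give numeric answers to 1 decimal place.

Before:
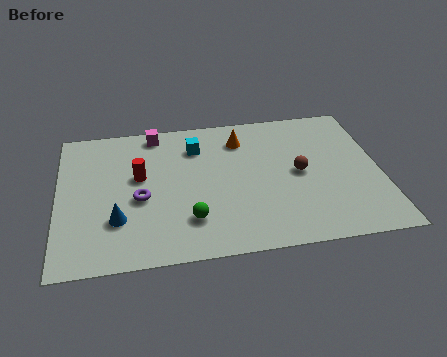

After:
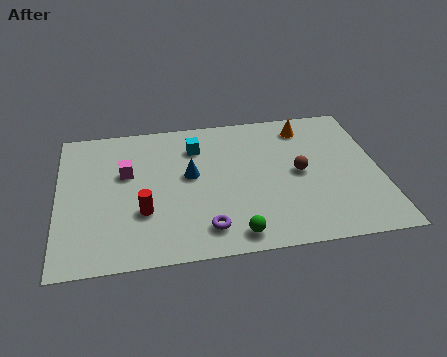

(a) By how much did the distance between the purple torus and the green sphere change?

-1.2

The distance was about 2.4 in the first image and 1.2 in the second, so they moved 1.2 units closer together.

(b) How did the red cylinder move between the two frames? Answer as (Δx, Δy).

(0.1, -2.1)

From the two frames, the red cylinder sits at roughly (3.2, 4.9) before and (3.3, 2.8) after.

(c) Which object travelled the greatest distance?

the blue cone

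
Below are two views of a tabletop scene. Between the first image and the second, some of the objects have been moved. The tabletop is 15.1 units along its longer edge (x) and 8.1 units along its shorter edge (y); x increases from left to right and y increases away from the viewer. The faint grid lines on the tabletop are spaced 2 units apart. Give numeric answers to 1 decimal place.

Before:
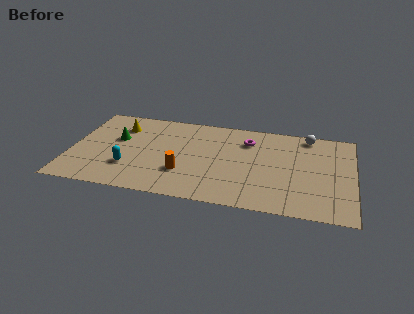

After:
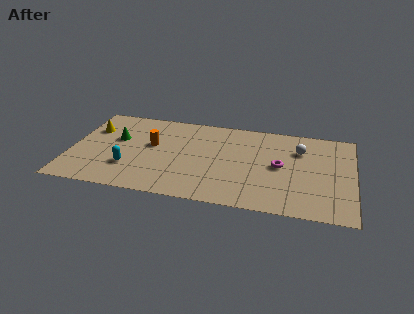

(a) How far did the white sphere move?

1.5

The white sphere was near (12.6, 7.2) before and (12.2, 5.8) after, so it travelled √(0.4² + 1.4²) ≈ 1.5 units.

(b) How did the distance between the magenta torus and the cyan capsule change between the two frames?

+1.0

The distance was about 7.2 in the first image and 8.2 in the second, so they moved 1.0 units further apart.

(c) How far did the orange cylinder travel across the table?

2.8

The orange cylinder moved from about (6.1, 2.5) to (4.3, 4.7), a distance of √(1.8² + 2.2²) ≈ 2.8.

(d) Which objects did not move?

the cyan capsule and the green cone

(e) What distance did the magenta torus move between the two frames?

2.7

From (9.4, 6.1) to (11.2, 4.1), the magenta torus covered √(1.8² + 2.0²) ≈ 2.7 units.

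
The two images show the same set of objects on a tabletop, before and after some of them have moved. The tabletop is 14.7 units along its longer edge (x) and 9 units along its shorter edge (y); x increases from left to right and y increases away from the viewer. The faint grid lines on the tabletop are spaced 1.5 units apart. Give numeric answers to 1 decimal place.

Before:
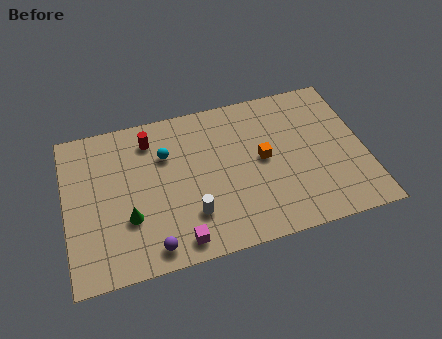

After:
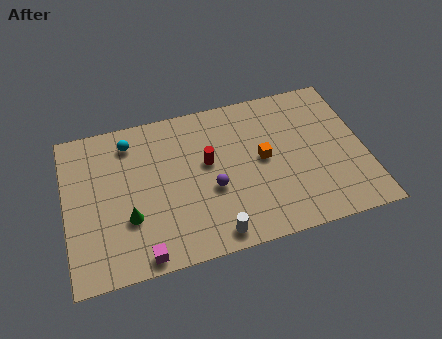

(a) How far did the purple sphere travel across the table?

4.0

From (4.0, 1.1) to (7.1, 3.6), the purple sphere covered √(3.1² + 2.5²) ≈ 4.0 units.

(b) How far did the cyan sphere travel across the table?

2.1

The cyan sphere was near (5.0, 6.2) before and (3.3, 7.4) after, so it travelled √(1.7² + 1.2²) ≈ 2.1 units.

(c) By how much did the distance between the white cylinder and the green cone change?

+1.4

The distance was about 3.1 in the first image and 4.5 in the second, so they moved 1.4 units further apart.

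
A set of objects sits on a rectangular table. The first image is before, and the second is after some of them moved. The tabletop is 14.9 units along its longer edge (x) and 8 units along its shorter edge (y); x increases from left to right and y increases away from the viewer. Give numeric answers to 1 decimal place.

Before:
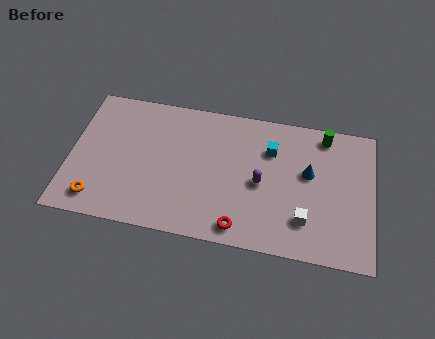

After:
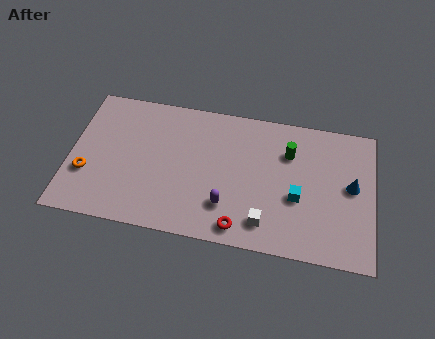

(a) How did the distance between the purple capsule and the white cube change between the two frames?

-0.8

Before: roughly 2.8 units apart; after: 2.0. That's 0.8 units closer together.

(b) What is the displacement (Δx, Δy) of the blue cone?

(2.1, -0.4)

The blue cone started near (11.7, 4.7) and ended near (13.8, 4.3).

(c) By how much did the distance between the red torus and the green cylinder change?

-2.0

The distance was about 7.2 in the first image and 5.2 in the second, so they moved 2.0 units closer together.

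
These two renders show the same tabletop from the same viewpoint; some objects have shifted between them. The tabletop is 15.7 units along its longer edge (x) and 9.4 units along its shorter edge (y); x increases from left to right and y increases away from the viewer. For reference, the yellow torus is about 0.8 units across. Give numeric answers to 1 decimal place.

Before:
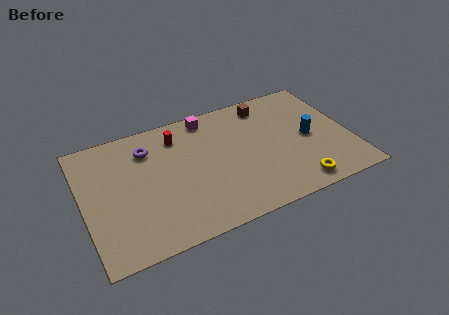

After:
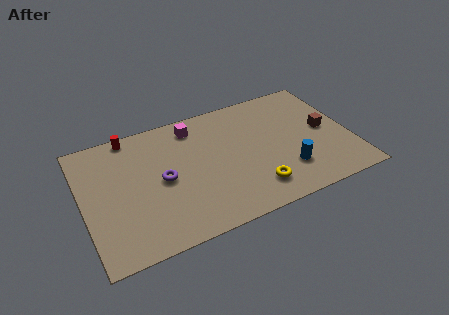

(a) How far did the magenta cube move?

1.0

From (7.7, 8.3) to (6.8, 7.9), the magenta cube covered √(0.9² + 0.4²) ≈ 1.0 units.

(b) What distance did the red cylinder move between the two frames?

2.9

From (5.8, 7.5) to (3.1, 8.6), the red cylinder covered √(2.7² + 1.1²) ≈ 2.9 units.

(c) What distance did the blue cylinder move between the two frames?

2.6

The blue cylinder was near (13.3, 4.5) before and (11.7, 2.5) after, so it travelled √(1.6² + 2.0²) ≈ 2.6 units.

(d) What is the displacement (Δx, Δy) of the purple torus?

(0.6, -2.6)

The purple torus was at about (4.0, 7.2) and moved to about (4.6, 4.6).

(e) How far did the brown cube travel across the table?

4.5

The brown cube was near (11.2, 8.0) before and (14.3, 4.8) after, so it travelled √(3.1² + 3.2²) ≈ 4.5 units.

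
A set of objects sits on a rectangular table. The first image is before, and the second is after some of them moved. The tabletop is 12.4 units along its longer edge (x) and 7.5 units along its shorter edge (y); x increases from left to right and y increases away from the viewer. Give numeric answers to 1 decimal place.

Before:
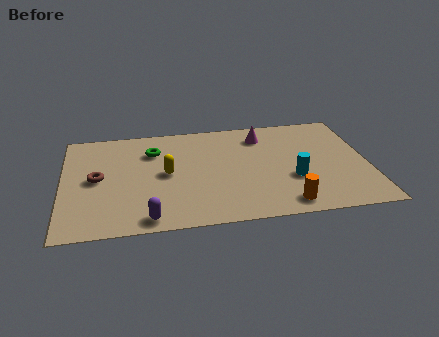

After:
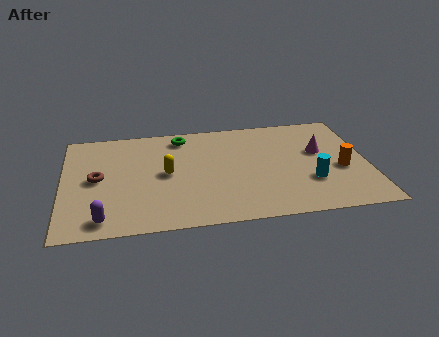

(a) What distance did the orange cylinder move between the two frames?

3.2

The orange cylinder moved from about (8.9, 1.0) to (11.3, 3.1), a distance of √(2.4² + 2.1²) ≈ 3.2.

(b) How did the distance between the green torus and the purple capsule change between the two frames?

+1.6

The distance was about 4.7 in the first image and 6.3 in the second, so they moved 1.6 units further apart.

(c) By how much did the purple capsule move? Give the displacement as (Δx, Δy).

(-1.8, 0.2)

The purple capsule was at about (3.4, 0.8) and moved to about (1.6, 1.0).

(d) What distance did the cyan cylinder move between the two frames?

0.8

The cyan cylinder was near (9.3, 2.7) before and (10.0, 2.4) after, so it travelled √(0.7² + 0.3²) ≈ 0.8 units.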